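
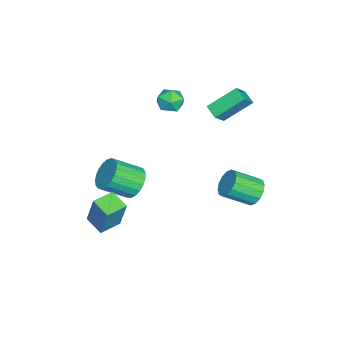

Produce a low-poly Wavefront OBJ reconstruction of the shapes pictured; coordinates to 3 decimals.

v -1.895 0.687 2.648
v -2.594 2.222 3.916
v -2.682 1.058 1.765
v -3.381 2.593 3.033
v -1.239 1.267 2.307
v -1.938 2.802 3.575
v -2.026 1.638 1.424
v -2.725 3.173 2.692
v 2.806 -4.067 -3.211
v 3.227 -3.57 -1.172
v 3.562 -3.123 -3.597
v 3.983 -2.626 -1.558
v 3.857 -4.914 -3.222
v 4.278 -4.417 -1.183
v 4.613 -3.97 -3.608
v 5.034 -3.473 -1.569
v 0.416 -2.966 -2.773
v 1.095 -2.317 -2.239
v 1.682 -3.826 -1.153
v 1.004 -4.474 -1.687
v 0.721 -2.285 -1.993
v 1.309 -3.793 -0.906
v 0.295 -2.37 -1.881
v 0.882 -3.879 -0.794
v -0.111 -2.559 -1.923
v 0.477 -4.067 -0.836
v -0.425 -2.817 -2.112
v 0.163 -4.326 -1.026
v -0.594 -3.102 -2.416
v -0.006 -4.611 -1.33
v -0.588 -3.363 -2.782
v -0 -4.872 -1.695
v -0.409 -3.555 -3.146
v 0.179 -5.064 -2.059
v -0.087 -3.645 -3.445
v 0.501 -5.154 -2.359
v 0.322 -3.618 -3.629
v 0.91 -5.127 -2.542
v 0.748 -3.478 -3.664
v 1.335 -4.987 -2.578
v 1.115 -3.249 -3.546
v 1.703 -4.758 -2.459
v 1.362 -2.972 -3.294
v 1.95 -4.48 -2.207
v 1.446 -2.693 -2.952
v 2.034 -4.202 -1.865
v 1.351 -2.461 -2.579
v 1.939 -3.97 -1.492
v -1.35 -0.498 3.513
v -0.898 -0.797 2.789
v -2.042 -1.783 3.611
v -1.59 -2.082 2.887
v -1.153 -1.94 3.665
v -0.725 -1.146 3.605
v -2.215 -1.434 2.795
v -1.787 -0.64 2.735
v -1.433 -1.375 2.345
v -0.777 -1.688 2.883
v -2.163 -0.892 3.517
v -1.507 -1.205 4.055
v -1.72 3.565 -4.418
v -1.199 4.111 -3.841
v -0.699 2.561 -2.825
v -1.22 2.015 -3.402
v -1.647 4.101 -3.636
v -1.146 2.55 -2.621
v -2.114 3.947 -3.642
v -1.613 2.396 -2.626
v -2.475 3.69 -3.855
v -1.975 2.14 -2.839
v -2.634 3.401 -4.219
v -2.134 1.85 -3.203
v -2.549 3.155 -4.636
v -2.048 1.604 -3.621
v -2.241 3.019 -4.995
v -1.741 1.469 -3.979
v -1.794 3.03 -5.199
v -1.293 1.479 -4.184
v -1.327 3.184 -5.194
v -0.826 1.633 -4.178
v -0.965 3.44 -4.981
v -0.465 1.89 -3.965
v -0.806 3.73 -4.617
v -0.306 2.179 -3.601
v -0.892 3.976 -4.199
v -0.391 2.425 -3.184
f 2 4 1
f 5 2 1
f 1 4 3
f 3 5 1
f 2 8 4
f 6 2 5
f 6 8 2
f 4 8 3
f 7 5 3
f 3 8 7
f 7 6 5
f 8 6 7
f 10 12 9
f 13 10 9
f 9 12 11
f 11 13 9
f 10 16 12
f 14 10 13
f 14 16 10
f 12 16 11
f 15 13 11
f 11 16 15
f 15 14 13
f 16 14 15
f 18 17 21
f 18 21 19
f 19 21 22
f 19 22 20
f 21 17 23
f 21 23 22
f 22 23 24
f 22 24 20
f 23 17 25
f 23 25 24
f 24 25 26
f 24 26 20
f 25 17 27
f 25 27 26
f 26 27 28
f 26 28 20
f 27 17 29
f 27 29 28
f 28 29 30
f 28 30 20
f 29 17 31
f 29 31 30
f 30 31 32
f 30 32 20
f 31 17 33
f 31 33 32
f 32 33 34
f 32 34 20
f 33 17 35
f 33 35 34
f 34 35 36
f 34 36 20
f 35 17 37
f 35 37 36
f 36 37 38
f 36 38 20
f 37 17 39
f 37 39 38
f 38 39 40
f 38 40 20
f 39 17 41
f 39 41 40
f 40 41 42
f 40 42 20
f 41 17 43
f 41 43 42
f 42 43 44
f 42 44 20
f 43 17 45
f 43 45 44
f 44 45 46
f 44 46 20
f 45 17 47
f 45 47 46
f 46 47 48
f 46 48 20
f 47 17 18
f 47 18 48
f 48 18 19
f 48 19 20
f 49 60 54
f 49 54 50
f 49 50 56
f 49 56 59
f 49 59 60
f 50 54 58
f 54 60 53
f 60 59 51
f 59 56 55
f 56 50 57
f 52 58 53
f 52 53 51
f 52 51 55
f 52 55 57
f 52 57 58
f 53 58 54
f 51 53 60
f 55 51 59
f 57 55 56
f 58 57 50
f 62 61 65
f 62 65 63
f 63 65 66
f 63 66 64
f 65 61 67
f 65 67 66
f 66 67 68
f 66 68 64
f 67 61 69
f 67 69 68
f 68 69 70
f 68 70 64
f 69 61 71
f 69 71 70
f 70 71 72
f 70 72 64
f 71 61 73
f 71 73 72
f 72 73 74
f 72 74 64
f 73 61 75
f 73 75 74
f 74 75 76
f 74 76 64
f 75 61 77
f 75 77 76
f 76 77 78
f 76 78 64
f 77 61 79
f 77 79 78
f 78 79 80
f 78 80 64
f 79 61 81
f 79 81 80
f 80 81 82
f 80 82 64
f 81 61 83
f 81 83 82
f 82 83 84
f 82 84 64
f 83 61 85
f 83 85 84
f 84 85 86
f 84 86 64
f 85 61 62
f 85 62 86
f 86 62 63
f 86 63 64



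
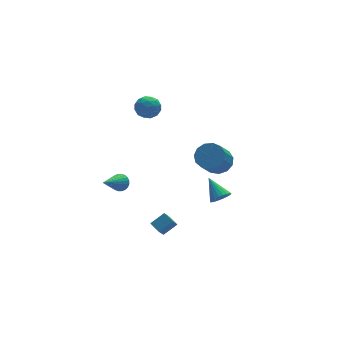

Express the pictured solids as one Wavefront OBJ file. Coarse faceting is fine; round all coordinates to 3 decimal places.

v 1.329 -3.312 2.227
v 2.036 -3.214 2.775
v 1.179 -4.011 4.022
v 0.471 -4.108 3.473
v 1.747 -2.802 2.839
v 0.89 -3.599 4.086
v 1.325 -2.552 2.709
v 0.468 -3.349 3.956
v 0.905 -2.543 2.426
v 0.048 -3.34 3.673
v 0.619 -2.778 2.08
v -0.238 -3.575 3.326
v 0.558 -3.183 1.78
v -0.299 -3.979 3.026
v 0.742 -3.628 1.621
v -0.115 -4.425 2.868
v 1.112 -3.973 1.655
v 0.255 -4.77 2.902
v 1.551 -4.108 1.871
v 0.694 -4.905 3.118
v 1.919 -3.99 2.199
v 1.062 -4.787 3.446
v 2.1 -3.657 2.536
v 1.243 -4.454 3.783
v -0.733 2.917 4.127
v -0.044 2.756 3.671
v -1.456 2.084 3.329
v -0.767 1.923 2.873
v -0.824 1.64 3.663
v -0.377 2.155 4.156
v -1.123 2.685 2.844
v -0.676 3.2 3.337
v -0.286 2.613 2.878
v -0.101 1.967 3.384
v -1.399 2.873 3.616
v -1.214 2.227 4.122
v -0.325 2.91 3.969
v -1.175 1.93 3.031
v -1.208 1.764 3.495
v -0.803 1.67 3.227
v -0.521 2.556 4.254
v -0.116 2.462 3.986
v -0.574 1.806 3.982
v -1.384 2.378 3.014
v -0.979 2.284 2.746
v -0.697 3.17 3.773
v -0.292 3.076 3.505
v -0.926 3.034 3.018
v -0.062 2.731 3.235
v -0.487 2.242 2.766
v -0.696 2.689 2.749
v -0.434 2.992 3.038
v 0.046 2.352 3.532
v -0.378 1.862 3.063
v -0.412 1.696 3.528
v -0.149 1.998 3.818
v -0.095 2.267 3.066
v -1.122 2.978 3.937
v -1.546 2.488 3.468
v -1.351 2.842 3.182
v -1.088 3.144 3.472
v -1.013 2.598 4.234
v -1.438 2.109 3.765
v -1.066 1.848 3.962
v -0.804 2.151 4.251
v -1.405 2.573 3.934
v 2.769 -0.328 -3.624
v 3.187 0.059 -4.031
v 2.511 0.948 -2.676
v 2.927 0.099 -4.156
v 2.64 0.066 -4.188
v 2.375 -0.036 -4.124
v 2.179 -0.188 -3.973
v 2.084 -0.365 -3.761
v 2.108 -0.535 -3.526
v 2.246 -0.669 -3.308
v 2.475 -0.744 -3.144
v 2.754 -0.747 -3.064
v 3.037 -0.678 -3.08
v 3.273 -0.548 -3.19
v 3.422 -0.38 -3.376
v 3.458 -0.203 -3.604
v 3.375 -0.048 -3.836
v -1.202 -2.82 -2.716
v -1.456 -2.112 -2.443
v -2.085 -2.912 -3.296
v -2.338 -2.204 -3.023
v -0.762 -2.376 -3.457
v -1.015 -1.668 -3.184
v -1.644 -2.468 -4.037
v -1.898 -1.76 -3.764
v -1.912 4.248 -4.274
v -1.697 4.536 -3.744
v -3.348 3.212 -3.126
v -1.873 4.697 -3.819
v -2.054 4.789 -3.964
v -2.214 4.799 -4.155
v -2.328 4.725 -4.365
v -2.379 4.578 -4.56
v -2.358 4.381 -4.712
v -2.27 4.164 -4.798
v -2.126 3.959 -4.803
v -1.951 3.799 -4.728
v -1.769 3.706 -4.584
v -1.609 3.696 -4.392
v -1.495 3.771 -4.183
v -1.445 3.917 -3.987
v -1.465 4.114 -3.835
v -1.554 4.332 -3.75
f 2 1 5
f 2 5 3
f 3 5 6
f 3 6 4
f 5 1 7
f 5 7 6
f 6 7 8
f 6 8 4
f 7 1 9
f 7 9 8
f 8 9 10
f 8 10 4
f 9 1 11
f 9 11 10
f 10 11 12
f 10 12 4
f 11 1 13
f 11 13 12
f 12 13 14
f 12 14 4
f 13 1 15
f 13 15 14
f 14 15 16
f 14 16 4
f 15 1 17
f 15 17 16
f 16 17 18
f 16 18 4
f 17 1 19
f 17 19 18
f 18 19 20
f 18 20 4
f 19 1 21
f 19 21 20
f 20 21 22
f 20 22 4
f 21 1 23
f 21 23 22
f 22 23 24
f 22 24 4
f 23 1 2
f 23 2 24
f 24 2 3
f 24 3 4
f 25 62 41
f 62 36 65
f 41 65 30
f 62 65 41
f 25 41 37
f 41 30 42
f 37 42 26
f 41 42 37
f 25 37 46
f 37 26 47
f 46 47 32
f 37 47 46
f 25 46 58
f 46 32 61
f 58 61 35
f 46 61 58
f 25 58 62
f 58 35 66
f 62 66 36
f 58 66 62
f 26 42 53
f 42 30 56
f 53 56 34
f 42 56 53
f 30 65 43
f 65 36 64
f 43 64 29
f 65 64 43
f 36 66 63
f 66 35 59
f 63 59 27
f 66 59 63
f 35 61 60
f 61 32 48
f 60 48 31
f 61 48 60
f 32 47 52
f 47 26 49
f 52 49 33
f 47 49 52
f 28 54 40
f 54 34 55
f 40 55 29
f 54 55 40
f 28 40 38
f 40 29 39
f 38 39 27
f 40 39 38
f 28 38 45
f 38 27 44
f 45 44 31
f 38 44 45
f 28 45 50
f 45 31 51
f 50 51 33
f 45 51 50
f 28 50 54
f 50 33 57
f 54 57 34
f 50 57 54
f 29 55 43
f 55 34 56
f 43 56 30
f 55 56 43
f 27 39 63
f 39 29 64
f 63 64 36
f 39 64 63
f 31 44 60
f 44 27 59
f 60 59 35
f 44 59 60
f 33 51 52
f 51 31 48
f 52 48 32
f 51 48 52
f 34 57 53
f 57 33 49
f 53 49 26
f 57 49 53
f 68 67 70
f 68 70 69
f 70 67 71
f 70 71 69
f 71 67 72
f 71 72 69
f 72 67 73
f 72 73 69
f 73 67 74
f 73 74 69
f 74 67 75
f 74 75 69
f 75 67 76
f 75 76 69
f 76 67 77
f 76 77 69
f 77 67 78
f 77 78 69
f 78 67 79
f 78 79 69
f 79 67 80
f 79 80 69
f 80 67 81
f 80 81 69
f 81 67 82
f 81 82 69
f 82 67 83
f 82 83 69
f 83 67 68
f 83 68 69
f 85 87 84
f 88 85 84
f 84 87 86
f 86 88 84
f 85 91 87
f 89 85 88
f 89 91 85
f 87 91 86
f 90 88 86
f 86 91 90
f 90 89 88
f 91 89 90
f 93 92 95
f 93 95 94
f 95 92 96
f 95 96 94
f 96 92 97
f 96 97 94
f 97 92 98
f 97 98 94
f 98 92 99
f 98 99 94
f 99 92 100
f 99 100 94
f 100 92 101
f 100 101 94
f 101 92 102
f 101 102 94
f 102 92 103
f 102 103 94
f 103 92 104
f 103 104 94
f 104 92 105
f 104 105 94
f 105 92 106
f 105 106 94
f 106 92 107
f 106 107 94
f 107 92 108
f 107 108 94
f 108 92 109
f 108 109 94
f 109 92 93
f 109 93 94



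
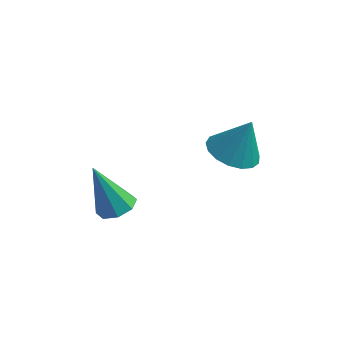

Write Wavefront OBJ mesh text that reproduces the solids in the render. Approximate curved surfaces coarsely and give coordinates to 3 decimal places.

v -2.303 1.006 -4.07
v -1.705 0.804 -3.818
v -3.037 0.974 -2.35
v -1.752 1.323 -3.829
v -2.123 1.655 -3.981
v -2.599 1.607 -4.185
v -2.902 1.207 -4.322
v -2.855 0.688 -4.311
v -2.484 0.356 -4.159
v -2.008 0.404 -3.955
v 1.171 1.695 -0.81
v 1.915 1.284 -0.996
v 1.649 1.965 0.51
v 1.99 1.68 -1.104
v 1.877 2.078 -1.144
v 1.602 2.389 -1.108
v 1.229 2.541 -1.004
v 0.842 2.499 -0.855
v 0.531 2.273 -0.696
v 0.366 1.914 -0.563
v 0.386 1.505 -0.487
v 0.585 1.14 -0.485
v 0.919 0.902 -0.557
v 1.311 0.845 -0.687
v 1.67 0.983 -0.845
f 2 1 4
f 2 4 3
f 4 1 5
f 4 5 3
f 5 1 6
f 5 6 3
f 6 1 7
f 6 7 3
f 7 1 8
f 7 8 3
f 8 1 9
f 8 9 3
f 9 1 10
f 9 10 3
f 10 1 2
f 10 2 3
f 12 11 14
f 12 14 13
f 14 11 15
f 14 15 13
f 15 11 16
f 15 16 13
f 16 11 17
f 16 17 13
f 17 11 18
f 17 18 13
f 18 11 19
f 18 19 13
f 19 11 20
f 19 20 13
f 20 11 21
f 20 21 13
f 21 11 22
f 21 22 13
f 22 11 23
f 22 23 13
f 23 11 24
f 23 24 13
f 24 11 25
f 24 25 13
f 25 11 12
f 25 12 13



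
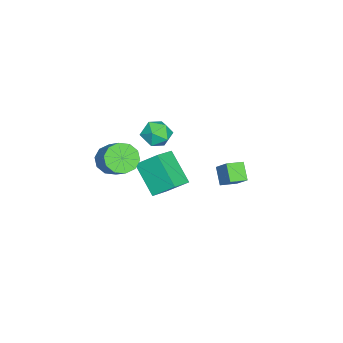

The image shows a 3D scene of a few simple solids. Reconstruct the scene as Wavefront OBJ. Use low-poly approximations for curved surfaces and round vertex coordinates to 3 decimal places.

v 0.392 -1.716 -0.295
v 0.918 -1.469 -0.988
v -0.018 -2.911 -1.032
v 0.508 -2.664 -1.725
v 0.882 -2.931 -0.946
v 1.135 -2.193 -0.491
v -0.235 -2.187 -1.529
v 0.018 -1.449 -1.074
v 0.53 -1.76 -1.751
v 1.221 -2.22 -1.39
v -0.321 -2.16 -0.63
v 0.37 -2.62 -0.269
v 2.107 -3.958 -2.151
v 2.582 -3.629 -2.867
v 3.667 -2.753 -1.745
v 3.193 -3.082 -1.029
v 2.164 -3.262 -2.75
v 3.249 -2.386 -1.628
v 1.725 -3.16 -2.404
v 2.81 -2.284 -1.282
v 1.431 -3.364 -1.961
v 2.516 -2.488 -0.839
v 1.396 -3.794 -1.591
v 2.481 -2.918 -0.469
v 1.633 -4.287 -1.435
v 2.718 -3.411 -0.313
v 2.051 -4.654 -1.552
v 3.136 -3.778 -0.43
v 2.49 -4.756 -1.898
v 3.575 -3.88 -0.776
v 2.784 -4.552 -2.341
v 3.869 -3.676 -1.219
v 2.819 -4.122 -2.711
v 3.904 -3.246 -1.589
v 4.107 2.124 -1.127
v 3.442 1.737 -0.384
v 3.53 2.809 -1.286
v 2.865 2.422 -0.543
v 4.655 2.778 -0.297
v 3.99 2.391 0.446
v 4.078 3.463 -0.456
v 3.413 3.076 0.287
v 1.729 -1.26 -4.264
v 0.787 -2.458 -2.848
v 1.69 -0.118 -3.324
v 0.748 -1.316 -1.908
v 2.932 -1.624 -3.772
v 1.99 -2.822 -2.356
v 2.893 -0.482 -2.832
v 1.951 -1.68 -1.416
f 1 12 6
f 1 6 2
f 1 2 8
f 1 8 11
f 1 11 12
f 2 6 10
f 6 12 5
f 12 11 3
f 11 8 7
f 8 2 9
f 4 10 5
f 4 5 3
f 4 3 7
f 4 7 9
f 4 9 10
f 5 10 6
f 3 5 12
f 7 3 11
f 9 7 8
f 10 9 2
f 14 13 17
f 14 17 15
f 15 17 18
f 15 18 16
f 17 13 19
f 17 19 18
f 18 19 20
f 18 20 16
f 19 13 21
f 19 21 20
f 20 21 22
f 20 22 16
f 21 13 23
f 21 23 22
f 22 23 24
f 22 24 16
f 23 13 25
f 23 25 24
f 24 25 26
f 24 26 16
f 25 13 27
f 25 27 26
f 26 27 28
f 26 28 16
f 27 13 29
f 27 29 28
f 28 29 30
f 28 30 16
f 29 13 31
f 29 31 30
f 30 31 32
f 30 32 16
f 31 13 33
f 31 33 32
f 32 33 34
f 32 34 16
f 33 13 14
f 33 14 34
f 34 14 15
f 34 15 16
f 36 38 35
f 39 36 35
f 35 38 37
f 37 39 35
f 36 42 38
f 40 36 39
f 40 42 36
f 38 42 37
f 41 39 37
f 37 42 41
f 41 40 39
f 42 40 41
f 44 46 43
f 47 44 43
f 43 46 45
f 45 47 43
f 44 50 46
f 48 44 47
f 48 50 44
f 46 50 45
f 49 47 45
f 45 50 49
f 49 48 47
f 50 48 49



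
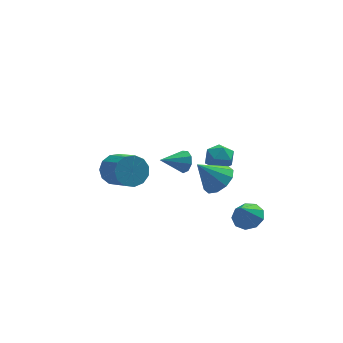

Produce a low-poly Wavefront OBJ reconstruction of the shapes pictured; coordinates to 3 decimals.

v 1.068 1.545 -0.76
v 1.403 1.29 -0.165
v -0.308 1.235 -0.12
v 1.316 1.779 -0.115
v 1.113 2.159 -0.367
v 0.889 2.252 -0.803
v 0.749 2.014 -1.22
v 0.758 1.557 -1.421
v 0.913 1.095 -1.313
v 1.14 0.843 -0.947
v 1.334 0.92 -0.493
v -3.091 -1.459 1.887
v -2.261 -1.496 1.428
v -1.738 -3.017 2.493
v -2.569 -2.981 2.953
v -2.186 -1.175 1.849
v -1.663 -2.696 2.915
v -2.398 -0.944 2.283
v -1.876 -2.466 3.349
v -2.831 -0.877 2.591
v -2.308 -2.398 3.657
v -3.346 -0.994 2.676
v -2.823 -2.516 3.741
v -3.781 -1.26 2.51
v -3.258 -2.782 3.576
v -3.996 -1.588 2.146
v -3.473 -3.11 3.212
v -3.924 -1.876 1.701
v -3.402 -3.398 2.766
v -3.588 -2.031 1.314
v -3.066 -3.553 2.38
v -3.094 -2.005 1.109
v -2.572 -3.527 2.175
v -2.599 -1.805 1.152
v -2.077 -3.327 2.217
v 3.043 4.441 -2.893
v 3.673 4.484 -2.203
v 3.367 2.976 -3.097
v 3.997 3.019 -2.407
v 3.085 3.089 -2.212
v 2.884 3.994 -2.086
v 4.156 3.466 -3.214
v 3.955 4.371 -3.088
v 4.361 3.882 -2.401
v 3.699 3.649 -1.782
v 3.341 3.811 -3.518
v 2.679 3.578 -2.899
v 2.544 -0.171 -1.091
v 3.215 0.437 -0.601
v 1.416 -0.009 0.251
v 2.841 0.806 -0.96
v 2.353 0.802 -1.369
v 1.938 0.426 -1.672
v 1.755 -0.178 -1.753
v 1.872 -0.78 -1.581
v 2.246 -1.149 -1.222
v 2.734 -1.145 -0.813
v 3.149 -0.769 -0.51
v 3.333 -0.165 -0.429
v 3.953 -1.073 -3.647
v 4.79 -1.083 -3.29
v 3.447 -1.507 -2.473
v 4.526 -0.526 -3.199
v 3.993 -0.226 -3.317
v 3.442 -0.322 -3.59
v 3.13 -0.77 -3.89
v 3.203 -1.36 -4.076
v 3.626 -1.815 -4.061
v 4.203 -1.924 -3.853
v 4.662 -1.634 -3.549
f 2 1 4
f 2 4 3
f 4 1 5
f 4 5 3
f 5 1 6
f 5 6 3
f 6 1 7
f 6 7 3
f 7 1 8
f 7 8 3
f 8 1 9
f 8 9 3
f 9 1 10
f 9 10 3
f 10 1 11
f 10 11 3
f 11 1 2
f 11 2 3
f 13 12 16
f 13 16 14
f 14 16 17
f 14 17 15
f 16 12 18
f 16 18 17
f 17 18 19
f 17 19 15
f 18 12 20
f 18 20 19
f 19 20 21
f 19 21 15
f 20 12 22
f 20 22 21
f 21 22 23
f 21 23 15
f 22 12 24
f 22 24 23
f 23 24 25
f 23 25 15
f 24 12 26
f 24 26 25
f 25 26 27
f 25 27 15
f 26 12 28
f 26 28 27
f 27 28 29
f 27 29 15
f 28 12 30
f 28 30 29
f 29 30 31
f 29 31 15
f 30 12 32
f 30 32 31
f 31 32 33
f 31 33 15
f 32 12 34
f 32 34 33
f 33 34 35
f 33 35 15
f 34 12 13
f 34 13 35
f 35 13 14
f 35 14 15
f 36 47 41
f 36 41 37
f 36 37 43
f 36 43 46
f 36 46 47
f 37 41 45
f 41 47 40
f 47 46 38
f 46 43 42
f 43 37 44
f 39 45 40
f 39 40 38
f 39 38 42
f 39 42 44
f 39 44 45
f 40 45 41
f 38 40 47
f 42 38 46
f 44 42 43
f 45 44 37
f 49 48 51
f 49 51 50
f 51 48 52
f 51 52 50
f 52 48 53
f 52 53 50
f 53 48 54
f 53 54 50
f 54 48 55
f 54 55 50
f 55 48 56
f 55 56 50
f 56 48 57
f 56 57 50
f 57 48 58
f 57 58 50
f 58 48 59
f 58 59 50
f 59 48 49
f 59 49 50
f 61 60 63
f 61 63 62
f 63 60 64
f 63 64 62
f 64 60 65
f 64 65 62
f 65 60 66
f 65 66 62
f 66 60 67
f 66 67 62
f 67 60 68
f 67 68 62
f 68 60 69
f 68 69 62
f 69 60 70
f 69 70 62
f 70 60 61
f 70 61 62



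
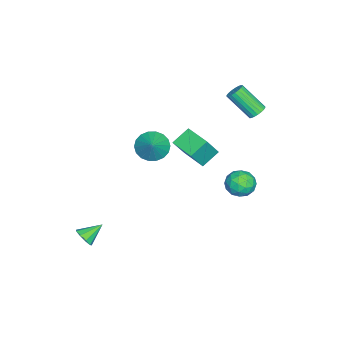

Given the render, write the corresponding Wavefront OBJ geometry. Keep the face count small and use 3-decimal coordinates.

v 3.971 -3.257 -3.182
v 4.367 -2.783 -3.304
v 3.249 -2.483 -2.518
v 4.064 -2.804 -3.61
v 3.717 -3.037 -3.715
v 3.489 -3.373 -3.571
v 3.486 -3.655 -3.245
v 3.71 -3.751 -2.89
v 4.056 -3.616 -2.671
v 4.362 -3.313 -2.692
v 4.485 -2.985 -2.942
v -3.439 3.828 2.785
v -3.107 4.119 3.113
v -3.269 2.823 4.424
v -3.601 2.532 4.095
v -3.314 4.201 3.169
v -3.475 2.905 4.48
v -3.541 4.218 3.158
v -3.703 2.923 4.469
v -3.751 4.168 3.083
v -3.913 2.873 4.394
v -3.908 4.06 2.956
v -4.069 2.764 4.267
v -3.983 3.911 2.8
v -4.144 2.615 4.11
v -3.964 3.747 2.641
v -4.126 2.452 3.951
v -3.854 3.598 2.506
v -4.016 2.303 3.817
v -3.673 3.488 2.42
v -3.835 2.193 3.731
v -3.451 3.437 2.397
v -3.613 2.142 3.708
v -3.227 3.454 2.441
v -3.389 2.158 3.752
v -3.04 3.535 2.545
v -3.202 2.24 3.855
v -2.922 3.667 2.689
v -3.084 2.371 4
v -2.893 3.826 2.851
v -3.055 2.531 4.161
v -2.959 3.986 3.001
v -3.12 2.691 4.311
v -0.282 4.308 -0.653
v 0.582 4.432 -0.638
v -0.182 3.468 0.478
v 0.682 3.592 0.493
v 0.143 4.249 0.692
v 0.081 4.768 -0.007
v 0.319 3.132 -0.153
v 0.257 3.651 -0.852
v 0.953 3.705 -0.328
v 0.844 4.396 0.194
v -0.444 3.504 -0.354
v -0.553 4.195 0.168
v 0.141 4.444 -0.745
v 0.259 3.456 0.585
v -0.058 3.843 0.702
v 0.45 3.916 0.711
v -0.153 4.641 -0.374
v 0.354 4.714 -0.365
v 0.096 4.607 0.417
v 0.046 3.186 0.205
v 0.553 3.259 0.214
v -0.05 3.984 -0.871
v 0.458 4.057 -0.862
v 0.304 3.293 -0.577
v 0.867 4.089 -0.554
v 0.926 3.596 0.111
v 0.713 3.325 -0.269
v 0.676 3.63 -0.68
v 0.803 4.495 -0.247
v 0.862 4.002 0.418
v 0.545 4.388 0.535
v 0.509 4.693 0.124
v 1.021 4.068 -0.065
v -0.462 3.898 -0.578
v -0.403 3.405 0.087
v -0.109 3.207 -0.284
v -0.145 3.512 -0.695
v -0.526 4.304 -0.271
v -0.467 3.811 0.394
v -0.276 4.27 0.52
v -0.313 4.575 0.109
v -0.621 3.832 -0.095
v -1.48 -1.303 0.337
v -0.964 -0.906 -0.355
v -0.5 -0.997 1.243
v -1.196 -0.583 -0.214
v -1.484 -0.401 0.037
v -1.772 -0.399 0.347
v -2.001 -0.575 0.655
v -2.128 -0.896 0.9
v -2.126 -1.297 1.033
v -1.996 -1.699 1.029
v -1.764 -2.023 0.887
v -1.476 -2.204 0.636
v -1.189 -2.207 0.326
v -0.959 -2.031 0.018
v -0.833 -1.71 -0.227
v -0.834 -1.309 -0.36
v -2.381 -0.47 0.128
v -3.211 0.157 0.804
v -3.157 -0.047 -1.217
v -3.987 0.58 -0.542
v -1.493 0.82 0.022
v -2.323 1.447 0.697
v -2.269 1.243 -1.324
v -3.099 1.87 -0.648
f 2 1 4
f 2 4 3
f 4 1 5
f 4 5 3
f 5 1 6
f 5 6 3
f 6 1 7
f 6 7 3
f 7 1 8
f 7 8 3
f 8 1 9
f 8 9 3
f 9 1 10
f 9 10 3
f 10 1 11
f 10 11 3
f 11 1 2
f 11 2 3
f 13 12 16
f 13 16 14
f 14 16 17
f 14 17 15
f 16 12 18
f 16 18 17
f 17 18 19
f 17 19 15
f 18 12 20
f 18 20 19
f 19 20 21
f 19 21 15
f 20 12 22
f 20 22 21
f 21 22 23
f 21 23 15
f 22 12 24
f 22 24 23
f 23 24 25
f 23 25 15
f 24 12 26
f 24 26 25
f 25 26 27
f 25 27 15
f 26 12 28
f 26 28 27
f 27 28 29
f 27 29 15
f 28 12 30
f 28 30 29
f 29 30 31
f 29 31 15
f 30 12 32
f 30 32 31
f 31 32 33
f 31 33 15
f 32 12 34
f 32 34 33
f 33 34 35
f 33 35 15
f 34 12 36
f 34 36 35
f 35 36 37
f 35 37 15
f 36 12 38
f 36 38 37
f 37 38 39
f 37 39 15
f 38 12 40
f 38 40 39
f 39 40 41
f 39 41 15
f 40 12 42
f 40 42 41
f 41 42 43
f 41 43 15
f 42 12 13
f 42 13 43
f 43 13 14
f 43 14 15
f 44 81 60
f 81 55 84
f 60 84 49
f 81 84 60
f 44 60 56
f 60 49 61
f 56 61 45
f 60 61 56
f 44 56 65
f 56 45 66
f 65 66 51
f 56 66 65
f 44 65 77
f 65 51 80
f 77 80 54
f 65 80 77
f 44 77 81
f 77 54 85
f 81 85 55
f 77 85 81
f 45 61 72
f 61 49 75
f 72 75 53
f 61 75 72
f 49 84 62
f 84 55 83
f 62 83 48
f 84 83 62
f 55 85 82
f 85 54 78
f 82 78 46
f 85 78 82
f 54 80 79
f 80 51 67
f 79 67 50
f 80 67 79
f 51 66 71
f 66 45 68
f 71 68 52
f 66 68 71
f 47 73 59
f 73 53 74
f 59 74 48
f 73 74 59
f 47 59 57
f 59 48 58
f 57 58 46
f 59 58 57
f 47 57 64
f 57 46 63
f 64 63 50
f 57 63 64
f 47 64 69
f 64 50 70
f 69 70 52
f 64 70 69
f 47 69 73
f 69 52 76
f 73 76 53
f 69 76 73
f 48 74 62
f 74 53 75
f 62 75 49
f 74 75 62
f 46 58 82
f 58 48 83
f 82 83 55
f 58 83 82
f 50 63 79
f 63 46 78
f 79 78 54
f 63 78 79
f 52 70 71
f 70 50 67
f 71 67 51
f 70 67 71
f 53 76 72
f 76 52 68
f 72 68 45
f 76 68 72
f 87 86 89
f 87 89 88
f 89 86 90
f 89 90 88
f 90 86 91
f 90 91 88
f 91 86 92
f 91 92 88
f 92 86 93
f 92 93 88
f 93 86 94
f 93 94 88
f 94 86 95
f 94 95 88
f 95 86 96
f 95 96 88
f 96 86 97
f 96 97 88
f 97 86 98
f 97 98 88
f 98 86 99
f 98 99 88
f 99 86 100
f 99 100 88
f 100 86 101
f 100 101 88
f 101 86 87
f 101 87 88
f 103 105 102
f 106 103 102
f 102 105 104
f 104 106 102
f 103 109 105
f 107 103 106
f 107 109 103
f 105 109 104
f 108 106 104
f 104 109 108
f 108 107 106
f 109 107 108



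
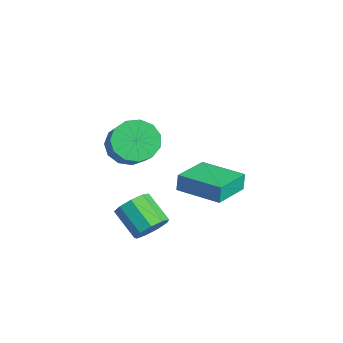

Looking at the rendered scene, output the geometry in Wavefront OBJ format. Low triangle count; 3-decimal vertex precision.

v 1.345 1.251 -2.008
v 1.221 1.371 -1.165
v 3.092 2.483 -1.926
v 2.968 2.604 -1.084
v 2.452 -0.344 -1.616
v 2.328 -0.223 -0.774
v 4.199 0.889 -1.535
v 4.075 1.009 -0.692
v 3.757 -1.983 -2.717
v 4.191 -2.672 -2.41
v 2.916 -3.086 -1.537
v 2.483 -2.397 -1.843
v 4.281 -2.202 -2.057
v 3.006 -2.616 -1.183
v 4.125 -1.629 -2.012
v 2.85 -2.043 -1.139
v 3.798 -1.222 -2.297
v 2.523 -1.636 -1.424
v 3.451 -1.171 -2.779
v 2.176 -1.585 -1.905
v 3.248 -1.5 -3.231
v 1.973 -1.914 -2.357
v 3.284 -2.055 -3.443
v 2.009 -2.469 -2.569
v 3.54 -2.576 -3.315
v 2.265 -2.99 -2.441
v 3.899 -2.82 -2.907
v 2.624 -3.234 -2.034
v 1.801 -2.2 1.401
v 2.49 -2.333 0.607
v 4.088 -2.633 2.044
v 3.399 -2.5 2.839
v 2.488 -1.749 0.732
v 4.086 -2.049 2.169
v 2.267 -1.308 1.069
v 3.866 -1.608 2.506
v 1.899 -1.15 1.512
v 3.497 -1.45 2.949
v 1.499 -1.326 1.919
v 3.097 -1.626 3.357
v 1.196 -1.779 2.163
v 2.794 -2.079 3.6
v 1.084 -2.365 2.164
v 2.682 -2.666 3.601
v 1.2 -2.9 1.924
v 2.798 -3.2 3.361
v 1.507 -3.212 1.517
v 3.105 -3.512 2.954
v 1.907 -3.202 1.074
v 3.505 -3.503 2.511
v 2.274 -2.875 0.735
v 3.872 -3.175 2.172
f 2 4 1
f 5 2 1
f 1 4 3
f 3 5 1
f 2 8 4
f 6 2 5
f 6 8 2
f 4 8 3
f 7 5 3
f 3 8 7
f 7 6 5
f 8 6 7
f 10 9 13
f 10 13 11
f 11 13 14
f 11 14 12
f 13 9 15
f 13 15 14
f 14 15 16
f 14 16 12
f 15 9 17
f 15 17 16
f 16 17 18
f 16 18 12
f 17 9 19
f 17 19 18
f 18 19 20
f 18 20 12
f 19 9 21
f 19 21 20
f 20 21 22
f 20 22 12
f 21 9 23
f 21 23 22
f 22 23 24
f 22 24 12
f 23 9 25
f 23 25 24
f 24 25 26
f 24 26 12
f 25 9 27
f 25 27 26
f 26 27 28
f 26 28 12
f 27 9 10
f 27 10 28
f 28 10 11
f 28 11 12
f 30 29 33
f 30 33 31
f 31 33 34
f 31 34 32
f 33 29 35
f 33 35 34
f 34 35 36
f 34 36 32
f 35 29 37
f 35 37 36
f 36 37 38
f 36 38 32
f 37 29 39
f 37 39 38
f 38 39 40
f 38 40 32
f 39 29 41
f 39 41 40
f 40 41 42
f 40 42 32
f 41 29 43
f 41 43 42
f 42 43 44
f 42 44 32
f 43 29 45
f 43 45 44
f 44 45 46
f 44 46 32
f 45 29 47
f 45 47 46
f 46 47 48
f 46 48 32
f 47 29 49
f 47 49 48
f 48 49 50
f 48 50 32
f 49 29 51
f 49 51 50
f 50 51 52
f 50 52 32
f 51 29 30
f 51 30 52
f 52 30 31
f 52 31 32



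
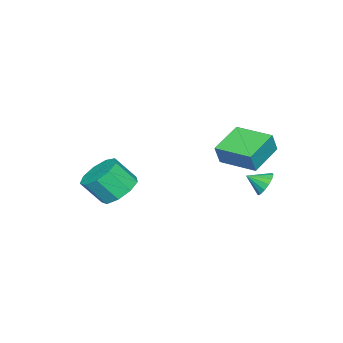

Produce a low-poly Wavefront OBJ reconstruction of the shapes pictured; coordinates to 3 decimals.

v 0.303 -1.819 0.956
v 1.282 -1.892 0.556
v 1.696 -2.753 1.724
v 0.717 -2.681 2.124
v 1.236 -1.317 0.995
v 1.65 -2.179 2.164
v 0.753 -0.978 1.417
v 1.167 -1.839 2.586
v 0.06 -1.032 1.622
v 0.474 -1.893 2.791
v -0.519 -1.454 1.516
v -0.106 -2.316 2.685
v -0.714 -2.048 1.147
v -0.3 -2.909 2.316
v -0.433 -2.534 0.689
v -0.019 -3.396 1.858
v 0.193 -2.686 0.356
v 0.607 -3.548 1.524
v 0.87 -2.432 0.303
v 1.284 -3.294 1.472
v -3.516 3.497 0.982
v -3.051 3.914 1.318
v -3.164 2.703 1.478
v -3.35 3.914 1.531
v -3.694 3.803 1.597
v -3.99 3.609 1.498
v -4.16 3.385 1.261
v -4.157 3.191 0.949
v -3.982 3.079 0.646
v -3.683 3.079 0.432
v -3.339 3.19 0.366
v -3.043 3.384 0.465
v -2.873 3.608 0.702
v -2.876 3.802 1.014
v -3.996 2.009 3.18
v -3.641 1.929 4.197
v -3.775 3.925 3.255
v -3.42 3.845 4.272
v -2.28 1.835 2.568
v -1.925 1.755 3.585
v -2.059 3.751 2.643
v -1.704 3.671 3.66
f 2 1 5
f 2 5 3
f 3 5 6
f 3 6 4
f 5 1 7
f 5 7 6
f 6 7 8
f 6 8 4
f 7 1 9
f 7 9 8
f 8 9 10
f 8 10 4
f 9 1 11
f 9 11 10
f 10 11 12
f 10 12 4
f 11 1 13
f 11 13 12
f 12 13 14
f 12 14 4
f 13 1 15
f 13 15 14
f 14 15 16
f 14 16 4
f 15 1 17
f 15 17 16
f 16 17 18
f 16 18 4
f 17 1 19
f 17 19 18
f 18 19 20
f 18 20 4
f 19 1 2
f 19 2 20
f 20 2 3
f 20 3 4
f 22 21 24
f 22 24 23
f 24 21 25
f 24 25 23
f 25 21 26
f 25 26 23
f 26 21 27
f 26 27 23
f 27 21 28
f 27 28 23
f 28 21 29
f 28 29 23
f 29 21 30
f 29 30 23
f 30 21 31
f 30 31 23
f 31 21 32
f 31 32 23
f 32 21 33
f 32 33 23
f 33 21 34
f 33 34 23
f 34 21 22
f 34 22 23
f 36 38 35
f 39 36 35
f 35 38 37
f 37 39 35
f 36 42 38
f 40 36 39
f 40 42 36
f 38 42 37
f 41 39 37
f 37 42 41
f 41 40 39
f 42 40 41



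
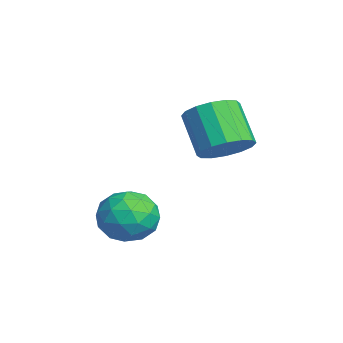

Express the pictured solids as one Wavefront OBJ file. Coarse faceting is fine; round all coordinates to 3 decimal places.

v 0.111 0.11 -0.734
v 0.981 0.12 -1.105
v 0.339 -1.32 -0.235
v 1.209 -1.31 -0.606
v 1.008 -0.768 0.143
v 0.867 0.116 -0.165
v 0.453 -1.316 -1.175
v 0.312 -0.432 -1.483
v 1.193 -0.762 -1.377
v 1.536 -0.423 -0.562
v -0.216 -0.777 -0.778
v 0.127 -0.438 0.037
v 0.526 0.24 -0.963
v 0.794 -1.44 -0.377
v 0.675 -1.121 0.063
v 1.187 -1.116 -0.154
v 0.459 0.238 -0.411
v 0.97 0.244 -0.629
v 0.986 -0.278 0.105
v 0.35 -1.444 -0.711
v 0.861 -1.438 -0.929
v 0.133 -0.084 -1.186
v 0.645 -0.079 -1.403
v 0.334 -0.922 -1.445
v 1.162 -0.272 -1.341
v 1.296 -1.112 -1.048
v 0.852 -1.116 -1.382
v 0.769 -0.597 -1.563
v 1.364 -0.073 -0.862
v 1.498 -0.913 -0.569
v 1.379 -0.594 -0.129
v 1.296 -0.075 -0.31
v 1.488 -0.591 -1.022
v -0.178 -0.287 -0.771
v -0.044 -1.127 -0.478
v 0.024 -1.125 -1.03
v -0.059 -0.606 -1.211
v 0.024 -0.088 -0.292
v 0.158 -0.928 0.001
v 0.551 -0.603 0.223
v 0.468 -0.084 0.042
v -0.168 -0.609 -0.318
v -0.867 2.369 1.111
v -0.269 1.851 1.474
v -1.255 1.553 2.672
v -1.853 2.071 2.309
v -0.187 2.261 1.643
v -1.173 1.962 2.841
v -0.288 2.699 1.67
v -1.273 2.4 2.868
v -0.543 3.049 1.547
v -1.529 2.75 2.745
v -0.885 3.217 1.307
v -1.871 2.918 2.505
v -1.223 3.157 1.015
v -2.208 2.859 2.213
v -1.465 2.887 0.748
v -2.451 2.589 1.946
v -1.547 2.478 0.579
v -2.533 2.179 1.777
v -1.447 2.04 0.552
v -2.432 1.741 1.75
v -1.191 1.69 0.675
v -2.177 1.391 1.873
v -0.849 1.522 0.915
v -1.835 1.223 2.113
v -0.512 1.581 1.207
v -1.497 1.283 2.405
f 1 38 17
f 38 12 41
f 17 41 6
f 38 41 17
f 1 17 13
f 17 6 18
f 13 18 2
f 17 18 13
f 1 13 22
f 13 2 23
f 22 23 8
f 13 23 22
f 1 22 34
f 22 8 37
f 34 37 11
f 22 37 34
f 1 34 38
f 34 11 42
f 38 42 12
f 34 42 38
f 2 18 29
f 18 6 32
f 29 32 10
f 18 32 29
f 6 41 19
f 41 12 40
f 19 40 5
f 41 40 19
f 12 42 39
f 42 11 35
f 39 35 3
f 42 35 39
f 11 37 36
f 37 8 24
f 36 24 7
f 37 24 36
f 8 23 28
f 23 2 25
f 28 25 9
f 23 25 28
f 4 30 16
f 30 10 31
f 16 31 5
f 30 31 16
f 4 16 14
f 16 5 15
f 14 15 3
f 16 15 14
f 4 14 21
f 14 3 20
f 21 20 7
f 14 20 21
f 4 21 26
f 21 7 27
f 26 27 9
f 21 27 26
f 4 26 30
f 26 9 33
f 30 33 10
f 26 33 30
f 5 31 19
f 31 10 32
f 19 32 6
f 31 32 19
f 3 15 39
f 15 5 40
f 39 40 12
f 15 40 39
f 7 20 36
f 20 3 35
f 36 35 11
f 20 35 36
f 9 27 28
f 27 7 24
f 28 24 8
f 27 24 28
f 10 33 29
f 33 9 25
f 29 25 2
f 33 25 29
f 44 43 47
f 44 47 45
f 45 47 48
f 45 48 46
f 47 43 49
f 47 49 48
f 48 49 50
f 48 50 46
f 49 43 51
f 49 51 50
f 50 51 52
f 50 52 46
f 51 43 53
f 51 53 52
f 52 53 54
f 52 54 46
f 53 43 55
f 53 55 54
f 54 55 56
f 54 56 46
f 55 43 57
f 55 57 56
f 56 57 58
f 56 58 46
f 57 43 59
f 57 59 58
f 58 59 60
f 58 60 46
f 59 43 61
f 59 61 60
f 60 61 62
f 60 62 46
f 61 43 63
f 61 63 62
f 62 63 64
f 62 64 46
f 63 43 65
f 63 65 64
f 64 65 66
f 64 66 46
f 65 43 67
f 65 67 66
f 66 67 68
f 66 68 46
f 67 43 44
f 67 44 68
f 68 44 45
f 68 45 46



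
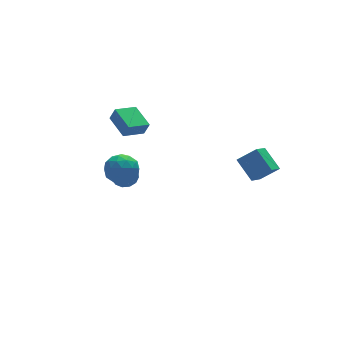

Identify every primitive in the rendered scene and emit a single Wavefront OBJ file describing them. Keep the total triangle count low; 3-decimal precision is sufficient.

v -4.45 -1.948 -0.124
v -3.792 -1.368 0.284
v -3.908 -3.152 0.716
v -3.25 -2.572 1.124
v -4.188 -2.461 1.332
v -4.523 -1.717 0.813
v -3.177 -2.803 0.187
v -3.512 -2.059 -0.332
v -3.005 -1.896 0.476
v -3.63 -1.685 1.183
v -4.07 -2.835 -0.183
v -4.695 -2.624 0.524
v -4.169 -1.552 0.006
v -3.531 -2.968 0.994
v -4.083 -2.903 1.116
v -3.696 -2.562 1.355
v -4.598 -1.757 0.317
v -4.212 -1.416 0.557
v -4.444 -2.059 1.173
v -3.488 -3.104 0.443
v -3.102 -2.763 0.683
v -4.004 -1.958 -0.355
v -3.617 -1.617 -0.116
v -3.256 -2.461 -0.173
v -3.32 -1.522 0.359
v -3.001 -2.23 0.853
v -2.958 -2.366 0.302
v -3.155 -1.928 -0.003
v -3.687 -1.397 0.775
v -3.368 -2.105 1.268
v -3.92 -2.04 1.391
v -4.117 -1.602 1.086
v -3.224 -1.708 0.888
v -4.332 -2.415 -0.268
v -4.013 -3.123 0.225
v -3.583 -2.918 -0.086
v -3.78 -2.48 -0.391
v -4.699 -2.29 0.147
v -4.38 -2.998 0.641
v -4.545 -2.592 1.003
v -4.742 -2.154 0.698
v -4.476 -2.812 0.112
v -2.463 1.26 0.231
v -2.225 1.048 0.997
v -2.658 2.745 0.7
v -2.421 2.534 1.467
v -1.199 1.526 -0.087
v -0.962 1.315 0.68
v -1.395 3.012 0.383
v -1.157 2.8 1.149
v -2.188 1.792 -3.493
v -1.499 1.792 -3.25
v -2.024 1.009 -1.764
v -2.712 1.008 -2.007
v -1.668 2.146 -3.123
v -2.192 1.362 -1.637
v -2.001 2.387 -3.113
v -2.526 1.603 -1.627
v -2.393 2.439 -3.225
v -2.918 1.655 -1.739
v -2.721 2.285 -3.421
v -3.245 1.502 -1.935
v -2.879 1.975 -3.64
v -3.403 1.192 -2.154
v -2.817 1.607 -3.813
v -3.342 0.823 -2.327
v -2.556 1.297 -3.884
v -3.081 0.514 -2.398
v -2.178 1.145 -3.831
v -2.703 0.361 -2.345
v -1.803 1.197 -3.67
v -2.327 0.414 -2.184
v -1.55 1.439 -3.454
v -2.075 0.655 -1.968
v 3.116 -5.032 0.398
v 2.791 -3.876 1.281
v 2.19 -4.683 -0.399
v 1.866 -3.527 0.484
v 3.914 -4.333 -0.224
v 3.59 -3.177 0.659
v 2.989 -3.984 -1.021
v 2.664 -2.828 -0.138
f 1 38 17
f 38 12 41
f 17 41 6
f 38 41 17
f 1 17 13
f 17 6 18
f 13 18 2
f 17 18 13
f 1 13 22
f 13 2 23
f 22 23 8
f 13 23 22
f 1 22 34
f 22 8 37
f 34 37 11
f 22 37 34
f 1 34 38
f 34 11 42
f 38 42 12
f 34 42 38
f 2 18 29
f 18 6 32
f 29 32 10
f 18 32 29
f 6 41 19
f 41 12 40
f 19 40 5
f 41 40 19
f 12 42 39
f 42 11 35
f 39 35 3
f 42 35 39
f 11 37 36
f 37 8 24
f 36 24 7
f 37 24 36
f 8 23 28
f 23 2 25
f 28 25 9
f 23 25 28
f 4 30 16
f 30 10 31
f 16 31 5
f 30 31 16
f 4 16 14
f 16 5 15
f 14 15 3
f 16 15 14
f 4 14 21
f 14 3 20
f 21 20 7
f 14 20 21
f 4 21 26
f 21 7 27
f 26 27 9
f 21 27 26
f 4 26 30
f 26 9 33
f 30 33 10
f 26 33 30
f 5 31 19
f 31 10 32
f 19 32 6
f 31 32 19
f 3 15 39
f 15 5 40
f 39 40 12
f 15 40 39
f 7 20 36
f 20 3 35
f 36 35 11
f 20 35 36
f 9 27 28
f 27 7 24
f 28 24 8
f 27 24 28
f 10 33 29
f 33 9 25
f 29 25 2
f 33 25 29
f 44 46 43
f 47 44 43
f 43 46 45
f 45 47 43
f 44 50 46
f 48 44 47
f 48 50 44
f 46 50 45
f 49 47 45
f 45 50 49
f 49 48 47
f 50 48 49
f 52 51 55
f 52 55 53
f 53 55 56
f 53 56 54
f 55 51 57
f 55 57 56
f 56 57 58
f 56 58 54
f 57 51 59
f 57 59 58
f 58 59 60
f 58 60 54
f 59 51 61
f 59 61 60
f 60 61 62
f 60 62 54
f 61 51 63
f 61 63 62
f 62 63 64
f 62 64 54
f 63 51 65
f 63 65 64
f 64 65 66
f 64 66 54
f 65 51 67
f 65 67 66
f 66 67 68
f 66 68 54
f 67 51 69
f 67 69 68
f 68 69 70
f 68 70 54
f 69 51 71
f 69 71 70
f 70 71 72
f 70 72 54
f 71 51 73
f 71 73 72
f 72 73 74
f 72 74 54
f 73 51 52
f 73 52 74
f 74 52 53
f 74 53 54
f 76 78 75
f 79 76 75
f 75 78 77
f 77 79 75
f 76 82 78
f 80 76 79
f 80 82 76
f 78 82 77
f 81 79 77
f 77 82 81
f 81 80 79
f 82 80 81



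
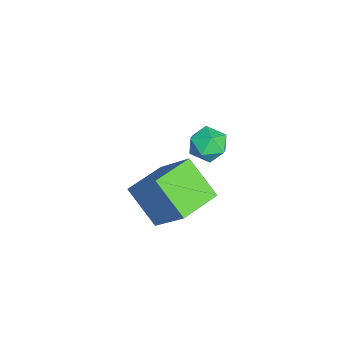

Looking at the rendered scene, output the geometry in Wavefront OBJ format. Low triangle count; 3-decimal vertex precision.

v -0.279 -1.753 -0.045
v 0.303 -2.261 -0.201
v -0.603 -2.439 0.981
v -0.021 -2.947 0.825
v 0.149 -2.216 1.065
v 0.349 -1.791 0.431
v -0.649 -2.909 0.349
v -0.449 -2.484 -0.285
v 0.074 -2.975 0.042
v 0.567 -2.547 0.484
v -0.867 -2.153 0.296
v -0.374 -1.725 0.738
v -0.415 -4.22 -4.897
v -1.293 -5.27 -3.638
v -1.751 -3.09 -4.888
v -2.63 -4.14 -3.628
v 0.51 -3.14 -3.352
v -0.369 -4.19 -2.092
v -0.827 -2.01 -3.342
v -1.705 -3.06 -2.083
f 1 12 6
f 1 6 2
f 1 2 8
f 1 8 11
f 1 11 12
f 2 6 10
f 6 12 5
f 12 11 3
f 11 8 7
f 8 2 9
f 4 10 5
f 4 5 3
f 4 3 7
f 4 7 9
f 4 9 10
f 5 10 6
f 3 5 12
f 7 3 11
f 9 7 8
f 10 9 2
f 14 16 13
f 17 14 13
f 13 16 15
f 15 17 13
f 14 20 16
f 18 14 17
f 18 20 14
f 16 20 15
f 19 17 15
f 15 20 19
f 19 18 17
f 20 18 19



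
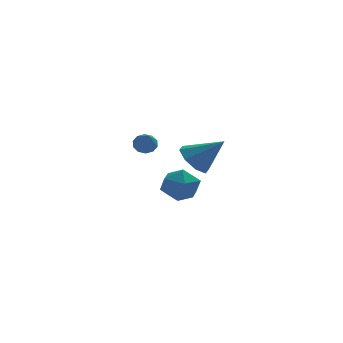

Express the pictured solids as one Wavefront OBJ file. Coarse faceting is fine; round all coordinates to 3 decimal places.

v -1.312 -1.152 1.342
v -0.826 -0.411 1.06
v -0.068 -1.528 2.498
v -1.273 -0.257 1.592
v -1.744 -0.627 1.977
v -1.961 -1.304 1.99
v -1.798 -1.893 1.624
v -1.351 -2.047 1.092
v -0.881 -1.676 0.707
v -0.663 -0.999 0.693
v -2.474 1.965 -1.543
v -1.684 2.604 -1.63
v -1.496 0.856 -0.81
v -0.706 1.495 -0.897
v -1.47 1.713 -0.258
v -2.074 2.399 -0.711
v -1.106 1.061 -1.729
v -1.71 1.747 -2.182
v -0.838 2.046 -1.746
v -1.063 2.448 -0.836
v -2.117 1.012 -1.604
v -2.342 1.414 -0.694
v -3.56 -2.993 2.973
v -3.058 -3.083 2.828
v -3.56 -4.567 3.947
v -3.054 -2.911 3.107
v -3.243 -2.77 3.334
v -3.553 -2.715 3.424
v -3.866 -2.766 3.341
v -4.062 -2.904 3.118
v -4.066 -3.076 2.84
v -3.877 -3.217 2.612
v -3.567 -3.272 2.523
v -3.254 -3.221 2.605
f 2 1 4
f 2 4 3
f 4 1 5
f 4 5 3
f 5 1 6
f 5 6 3
f 6 1 7
f 6 7 3
f 7 1 8
f 7 8 3
f 8 1 9
f 8 9 3
f 9 1 10
f 9 10 3
f 10 1 2
f 10 2 3
f 11 22 16
f 11 16 12
f 11 12 18
f 11 18 21
f 11 21 22
f 12 16 20
f 16 22 15
f 22 21 13
f 21 18 17
f 18 12 19
f 14 20 15
f 14 15 13
f 14 13 17
f 14 17 19
f 14 19 20
f 15 20 16
f 13 15 22
f 17 13 21
f 19 17 18
f 20 19 12
f 24 23 26
f 24 26 25
f 26 23 27
f 26 27 25
f 27 23 28
f 27 28 25
f 28 23 29
f 28 29 25
f 29 23 30
f 29 30 25
f 30 23 31
f 30 31 25
f 31 23 32
f 31 32 25
f 32 23 33
f 32 33 25
f 33 23 34
f 33 34 25
f 34 23 24
f 34 24 25



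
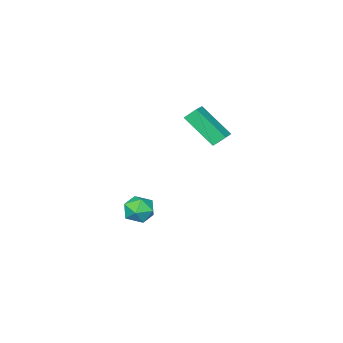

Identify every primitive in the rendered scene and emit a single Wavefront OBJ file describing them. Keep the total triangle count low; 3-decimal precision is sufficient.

v 1.94 -0.607 -4.017
v 2.368 -0.159 -3.373
v 2.732 -1.781 -3.727
v 3.16 -1.333 -3.083
v 2.299 -1.549 -2.981
v 1.809 -0.824 -3.16
v 3.291 -1.116 -3.94
v 2.801 -0.391 -4.119
v 3.203 -0.474 -3.325
v 2.59 -0.741 -2.732
v 2.51 -1.199 -4.368
v 1.897 -1.466 -3.775
v 0.51 0.383 2.741
v 0.096 0.801 3.312
v 0.093 1.915 1.32
v -0.32 2.333 1.892
v 1.3 0.827 2.988
v 0.887 1.245 3.56
v 0.884 2.359 1.568
v 0.47 2.777 2.139
f 1 12 6
f 1 6 2
f 1 2 8
f 1 8 11
f 1 11 12
f 2 6 10
f 6 12 5
f 12 11 3
f 11 8 7
f 8 2 9
f 4 10 5
f 4 5 3
f 4 3 7
f 4 7 9
f 4 9 10
f 5 10 6
f 3 5 12
f 7 3 11
f 9 7 8
f 10 9 2
f 14 16 13
f 17 14 13
f 13 16 15
f 15 17 13
f 14 20 16
f 18 14 17
f 18 20 14
f 16 20 15
f 19 17 15
f 15 20 19
f 19 18 17
f 20 18 19



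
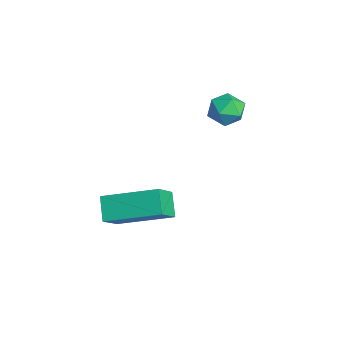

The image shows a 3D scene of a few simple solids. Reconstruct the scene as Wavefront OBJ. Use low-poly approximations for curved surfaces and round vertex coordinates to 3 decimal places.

v -1.534 2.569 0.471
v -0.89 2.175 0.329
v -2.21 1.565 0.191
v -1.566 1.171 0.049
v -1.738 1.38 0.767
v -1.32 2 0.941
v -1.78 1.74 -0.421
v -1.362 2.36 -0.247
v -1.042 1.663 -0.222
v -1.017 1.44 0.512
v -2.083 2.3 0.008
v -2.058 2.077 0.742
v -0.671 -2.493 -3.023
v 0.065 -3.175 -2.12
v 0.22 -0.634 -2.345
v 0.956 -1.316 -1.442
v 0.104 -2.604 -3.738
v 0.84 -3.286 -2.835
v 0.995 -0.745 -3.06
v 1.731 -1.427 -2.157
f 1 12 6
f 1 6 2
f 1 2 8
f 1 8 11
f 1 11 12
f 2 6 10
f 6 12 5
f 12 11 3
f 11 8 7
f 8 2 9
f 4 10 5
f 4 5 3
f 4 3 7
f 4 7 9
f 4 9 10
f 5 10 6
f 3 5 12
f 7 3 11
f 9 7 8
f 10 9 2
f 14 16 13
f 17 14 13
f 13 16 15
f 15 17 13
f 14 20 16
f 18 14 17
f 18 20 14
f 16 20 15
f 19 17 15
f 15 20 19
f 19 18 17
f 20 18 19



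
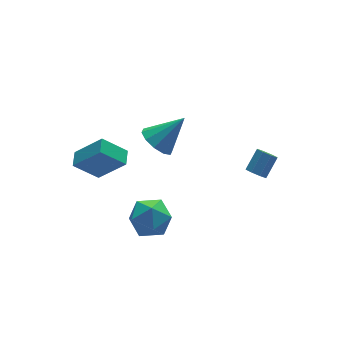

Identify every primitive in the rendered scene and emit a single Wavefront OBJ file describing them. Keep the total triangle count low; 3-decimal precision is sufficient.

v -2.226 -2.917 -0.405
v -1.174 -3.281 -0.458
v -2.706 -4.119 -1.662
v -1.654 -4.483 -1.715
v -2.264 -4.676 -0.803
v -1.968 -3.933 -0.026
v -1.912 -3.467 -2.094
v -1.616 -2.724 -1.317
v -0.98 -3.621 -1.502
v -1.198 -4.368 -0.704
v -2.682 -3.032 -1.416
v -2.9 -3.779 -0.618
v -0.934 0.911 -1.981
v -2.037 1.375 -0.889
v -1.992 1.787 -3.422
v -3.094 2.251 -2.33
v -0.486 1.669 -1.85
v -1.588 2.133 -0.758
v -1.543 2.545 -3.291
v -2.646 3.009 -2.199
v 0.91 1.349 -1.48
v 1.512 0.933 -2.132
v 2.31 1.211 -0.1
v 1.595 1.532 -2.156
v 1.417 2.062 -1.922
v 1.045 2.319 -1.519
v 0.621 2.205 -1.101
v 0.308 1.765 -0.828
v 0.225 1.165 -0.803
v 0.404 0.636 -1.037
v 0.776 0.379 -1.44
v 1.199 0.492 -1.858
v 3.519 -3.609 -0.475
v 3.932 -3.855 -0.763
v 4.733 -3.438 0.027
v 4.321 -3.191 0.315
v 3.855 -3.455 -0.896
v 4.656 -3.038 -0.106
v 3.582 -3.145 -0.783
v 4.383 -2.728 0.007
v 3.272 -3.107 -0.489
v 4.073 -2.689 0.301
v 3.107 -3.362 -0.187
v 3.908 -2.945 0.603
v 3.184 -3.762 -0.054
v 3.985 -3.345 0.736
v 3.457 -4.072 -0.167
v 4.258 -3.655 0.623
v 3.767 -4.111 -0.461
v 4.568 -3.693 0.329
f 1 12 6
f 1 6 2
f 1 2 8
f 1 8 11
f 1 11 12
f 2 6 10
f 6 12 5
f 12 11 3
f 11 8 7
f 8 2 9
f 4 10 5
f 4 5 3
f 4 3 7
f 4 7 9
f 4 9 10
f 5 10 6
f 3 5 12
f 7 3 11
f 9 7 8
f 10 9 2
f 14 16 13
f 17 14 13
f 13 16 15
f 15 17 13
f 14 20 16
f 18 14 17
f 18 20 14
f 16 20 15
f 19 17 15
f 15 20 19
f 19 18 17
f 20 18 19
f 22 21 24
f 22 24 23
f 24 21 25
f 24 25 23
f 25 21 26
f 25 26 23
f 26 21 27
f 26 27 23
f 27 21 28
f 27 28 23
f 28 21 29
f 28 29 23
f 29 21 30
f 29 30 23
f 30 21 31
f 30 31 23
f 31 21 32
f 31 32 23
f 32 21 22
f 32 22 23
f 34 33 37
f 34 37 35
f 35 37 38
f 35 38 36
f 37 33 39
f 37 39 38
f 38 39 40
f 38 40 36
f 39 33 41
f 39 41 40
f 40 41 42
f 40 42 36
f 41 33 43
f 41 43 42
f 42 43 44
f 42 44 36
f 43 33 45
f 43 45 44
f 44 45 46
f 44 46 36
f 45 33 47
f 45 47 46
f 46 47 48
f 46 48 36
f 47 33 49
f 47 49 48
f 48 49 50
f 48 50 36
f 49 33 34
f 49 34 50
f 50 34 35
f 50 35 36



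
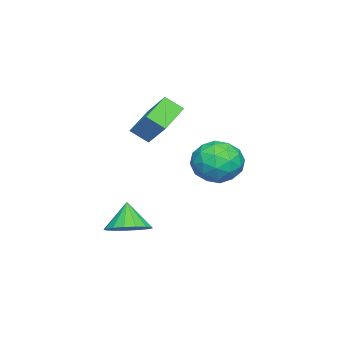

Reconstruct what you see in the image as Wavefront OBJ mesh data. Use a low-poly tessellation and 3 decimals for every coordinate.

v 0.421 -0.614 -1.78
v 1.06 -1.271 -1.622
v -0.141 -0.886 -0.64
v 1.239 -0.903 -1.446
v 1.231 -0.469 -1.347
v 1.037 -0.069 -1.347
v 0.702 0.207 -1.446
v 0.303 0.295 -1.622
v -0.07 0.174 -1.834
v -0.33 -0.127 -2.034
v -0.418 -0.54 -2.175
v -0.314 -0.969 -2.227
v -0.041 -1.318 -2.176
v 0.337 -1.505 -2.034
v 0.734 -1.488 -1.834
v -3.975 1.972 0.497
v -3.1 2.313 -0.104
v -2.86 1.167 1.664
v -1.985 1.508 1.063
v -2.597 2.25 1.627
v -3.287 2.747 0.906
v -2.673 0.733 0.654
v -3.363 1.23 -0.067
v -2.296 1.547 -0.006
v -2.249 2.485 0.595
v -3.711 0.995 0.965
v -3.664 1.933 1.566
v -3.635 2.213 0.094
v -2.325 1.267 1.466
v -2.685 1.703 1.797
v -2.17 1.904 1.444
v -3.745 2.468 0.687
v -3.231 2.669 0.334
v -2.935 2.631 1.352
v -2.729 0.811 1.226
v -2.215 1.012 0.873
v -3.79 1.576 0.116
v -3.275 1.777 -0.237
v -3.025 0.849 0.208
v -2.648 1.963 -0.202
v -1.993 1.491 0.484
v -2.398 1.035 0.244
v -2.803 1.327 -0.18
v -2.621 2.514 0.152
v -1.965 2.042 0.838
v -2.325 2.477 1.169
v -2.73 2.77 0.745
v -2.148 2.065 0.209
v -3.995 1.438 0.722
v -3.339 0.966 1.408
v -3.23 0.71 0.815
v -3.635 1.003 0.391
v -3.967 1.989 1.076
v -3.312 1.517 1.762
v -3.157 2.153 1.74
v -3.562 2.445 1.316
v -3.812 1.415 1.351
v -1.822 -1.422 2.43
v -3.194 -1.181 3.064
v -1.956 -0.695 1.865
v -3.327 -0.454 2.499
v -1.173 -0.486 3.481
v -2.544 -0.245 4.115
v -1.306 0.241 2.916
v -2.678 0.482 3.55
f 2 1 4
f 2 4 3
f 4 1 5
f 4 5 3
f 5 1 6
f 5 6 3
f 6 1 7
f 6 7 3
f 7 1 8
f 7 8 3
f 8 1 9
f 8 9 3
f 9 1 10
f 9 10 3
f 10 1 11
f 10 11 3
f 11 1 12
f 11 12 3
f 12 1 13
f 12 13 3
f 13 1 14
f 13 14 3
f 14 1 15
f 14 15 3
f 15 1 2
f 15 2 3
f 16 53 32
f 53 27 56
f 32 56 21
f 53 56 32
f 16 32 28
f 32 21 33
f 28 33 17
f 32 33 28
f 16 28 37
f 28 17 38
f 37 38 23
f 28 38 37
f 16 37 49
f 37 23 52
f 49 52 26
f 37 52 49
f 16 49 53
f 49 26 57
f 53 57 27
f 49 57 53
f 17 33 44
f 33 21 47
f 44 47 25
f 33 47 44
f 21 56 34
f 56 27 55
f 34 55 20
f 56 55 34
f 27 57 54
f 57 26 50
f 54 50 18
f 57 50 54
f 26 52 51
f 52 23 39
f 51 39 22
f 52 39 51
f 23 38 43
f 38 17 40
f 43 40 24
f 38 40 43
f 19 45 31
f 45 25 46
f 31 46 20
f 45 46 31
f 19 31 29
f 31 20 30
f 29 30 18
f 31 30 29
f 19 29 36
f 29 18 35
f 36 35 22
f 29 35 36
f 19 36 41
f 36 22 42
f 41 42 24
f 36 42 41
f 19 41 45
f 41 24 48
f 45 48 25
f 41 48 45
f 20 46 34
f 46 25 47
f 34 47 21
f 46 47 34
f 18 30 54
f 30 20 55
f 54 55 27
f 30 55 54
f 22 35 51
f 35 18 50
f 51 50 26
f 35 50 51
f 24 42 43
f 42 22 39
f 43 39 23
f 42 39 43
f 25 48 44
f 48 24 40
f 44 40 17
f 48 40 44
f 59 61 58
f 62 59 58
f 58 61 60
f 60 62 58
f 59 65 61
f 63 59 62
f 63 65 59
f 61 65 60
f 64 62 60
f 60 65 64
f 64 63 62
f 65 63 64



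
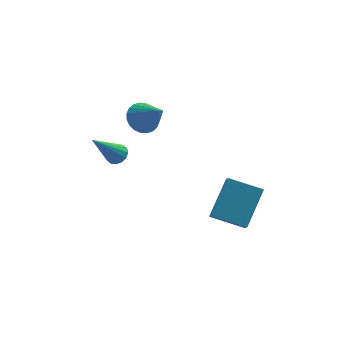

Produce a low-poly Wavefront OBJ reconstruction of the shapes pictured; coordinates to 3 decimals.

v -1.436 0.112 -0.275
v -0.861 -0.092 -0.808
v -0.664 -0.872 0.935
v -0.736 0.167 -0.677
v -0.717 0.418 -0.486
v -0.807 0.622 -0.262
v -0.994 0.748 -0.04
v -1.248 0.778 0.146
v -1.53 0.706 0.268
v -1.798 0.543 0.307
v -2.012 0.315 0.258
v -2.137 0.056 0.128
v -2.156 -0.194 -0.064
v -2.065 -0.398 -0.288
v -1.879 -0.525 -0.51
v -1.625 -0.554 -0.696
v -1.343 -0.482 -0.818
v -1.074 -0.32 -0.857
v -2.73 -2.187 -0.668
v -2.441 -1.881 -0.345
v -3.79 -2.913 0.968
v -2.657 -1.726 -0.416
v -2.891 -1.695 -0.554
v -3.083 -1.795 -0.723
v -3.18 -2 -0.877
v -3.156 -2.256 -0.975
v -3.019 -2.492 -0.991
v -2.803 -2.647 -0.92
v -2.569 -2.678 -0.782
v -2.377 -2.578 -0.613
v -2.28 -2.373 -0.459
v -2.304 -2.118 -0.361
v 0.893 -4.907 -2.658
v 1.735 -3.678 -1.354
v 0.968 -3.798 -3.752
v 1.81 -2.568 -2.449
v 2.33 -5.432 -3.091
v 3.172 -4.202 -1.788
v 2.405 -4.322 -4.186
v 3.247 -3.093 -2.882
f 2 1 4
f 2 4 3
f 4 1 5
f 4 5 3
f 5 1 6
f 5 6 3
f 6 1 7
f 6 7 3
f 7 1 8
f 7 8 3
f 8 1 9
f 8 9 3
f 9 1 10
f 9 10 3
f 10 1 11
f 10 11 3
f 11 1 12
f 11 12 3
f 12 1 13
f 12 13 3
f 13 1 14
f 13 14 3
f 14 1 15
f 14 15 3
f 15 1 16
f 15 16 3
f 16 1 17
f 16 17 3
f 17 1 18
f 17 18 3
f 18 1 2
f 18 2 3
f 20 19 22
f 20 22 21
f 22 19 23
f 22 23 21
f 23 19 24
f 23 24 21
f 24 19 25
f 24 25 21
f 25 19 26
f 25 26 21
f 26 19 27
f 26 27 21
f 27 19 28
f 27 28 21
f 28 19 29
f 28 29 21
f 29 19 30
f 29 30 21
f 30 19 31
f 30 31 21
f 31 19 32
f 31 32 21
f 32 19 20
f 32 20 21
f 34 36 33
f 37 34 33
f 33 36 35
f 35 37 33
f 34 40 36
f 38 34 37
f 38 40 34
f 36 40 35
f 39 37 35
f 35 40 39
f 39 38 37
f 40 38 39



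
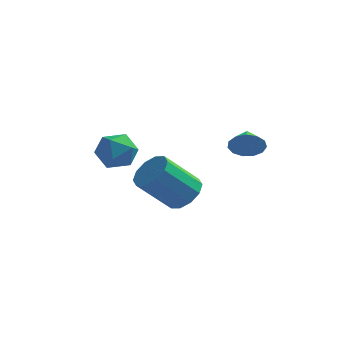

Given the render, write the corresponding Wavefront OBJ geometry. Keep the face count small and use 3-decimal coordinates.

v 1.28 -1.098 1.206
v 1.984 -1.075 1.812
v 0.705 -1.718 3.321
v 0 -1.742 2.714
v 1.729 -0.56 1.816
v 0.45 -1.203 3.325
v 1.303 -0.25 1.587
v 0.024 -0.894 3.096
v 0.867 -0.265 1.212
v -0.412 -0.908 2.72
v 0.589 -0.597 0.834
v -0.69 -1.241 2.343
v 0.575 -1.122 0.599
v -0.704 -1.765 2.108
v 0.83 -1.637 0.595
v -0.449 -2.28 2.104
v 1.256 -1.946 0.824
v -0.023 -2.59 2.333
v 1.692 -1.932 1.2
v 0.413 -2.575 2.708
v 1.97 -1.599 1.577
v 0.691 -2.243 3.086
v 3.259 1.981 2.61
v 3.693 1.827 3.289
v 3.081 2.979 2.95
v 3.993 1.987 2.976
v 4.06 2.145 2.547
v 3.873 2.251 2.138
v 3.491 2.271 1.879
v 3.035 2.199 1.852
v 2.651 2.057 2.066
v 2.46 1.891 2.452
v 2.522 1.754 2.889
v 2.819 1.689 3.237
v 3.255 1.716 3.386
v -2.055 1.596 2.39
v -1.674 1.114 3.191
v -2.266 0.166 1.629
v -1.885 -0.316 2.43
v -2.784 0.138 2.495
v -2.654 1.022 2.965
v -1.286 0.258 1.855
v -1.156 1.142 2.325
v -1.199 0.287 2.86
v -2.124 0.213 3.256
v -1.816 1.067 1.564
v -2.741 0.993 1.96
f 2 1 5
f 2 5 3
f 3 5 6
f 3 6 4
f 5 1 7
f 5 7 6
f 6 7 8
f 6 8 4
f 7 1 9
f 7 9 8
f 8 9 10
f 8 10 4
f 9 1 11
f 9 11 10
f 10 11 12
f 10 12 4
f 11 1 13
f 11 13 12
f 12 13 14
f 12 14 4
f 13 1 15
f 13 15 14
f 14 15 16
f 14 16 4
f 15 1 17
f 15 17 16
f 16 17 18
f 16 18 4
f 17 1 19
f 17 19 18
f 18 19 20
f 18 20 4
f 19 1 21
f 19 21 20
f 20 21 22
f 20 22 4
f 21 1 2
f 21 2 22
f 22 2 3
f 22 3 4
f 24 23 26
f 24 26 25
f 26 23 27
f 26 27 25
f 27 23 28
f 27 28 25
f 28 23 29
f 28 29 25
f 29 23 30
f 29 30 25
f 30 23 31
f 30 31 25
f 31 23 32
f 31 32 25
f 32 23 33
f 32 33 25
f 33 23 34
f 33 34 25
f 34 23 35
f 34 35 25
f 35 23 24
f 35 24 25
f 36 47 41
f 36 41 37
f 36 37 43
f 36 43 46
f 36 46 47
f 37 41 45
f 41 47 40
f 47 46 38
f 46 43 42
f 43 37 44
f 39 45 40
f 39 40 38
f 39 38 42
f 39 42 44
f 39 44 45
f 40 45 41
f 38 40 47
f 42 38 46
f 44 42 43
f 45 44 37



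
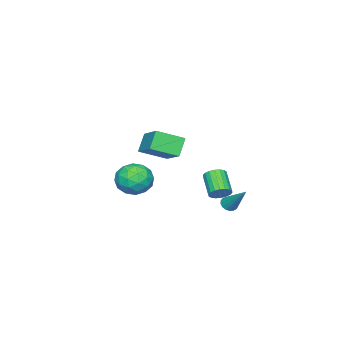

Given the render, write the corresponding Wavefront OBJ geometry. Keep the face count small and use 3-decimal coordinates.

v 1.775 -0.429 3.572
v 2.846 -1.619 4.229
v 2.883 1.12 4.57
v 3.953 -0.07 5.228
v 2.547 -0.31 2.532
v 3.617 -1.5 3.19
v 3.654 1.239 3.531
v 4.725 0.049 4.188
v 1.396 -2.581 -1.123
v 2.336 -3.041 -0.517
v 0.204 -3.859 -0.243
v 1.144 -4.319 0.363
v 0.748 -3.205 0.615
v 1.485 -2.415 0.072
v 1.055 -4.485 -0.832
v 1.792 -3.695 -1.375
v 2.125 -4.218 -0.337
v 1.936 -3.426 0.557
v 0.604 -3.474 -1.317
v 0.415 -2.682 -0.423
v 1.971 -2.699 -0.897
v 0.569 -4.201 0.137
v 0.337 -3.546 0.285
v 0.889 -3.816 0.641
v 1.471 -2.331 -0.551
v 2.023 -2.601 -0.195
v 1.09 -2.697 0.47
v 0.517 -4.299 -0.565
v 1.069 -4.569 -0.209
v 1.651 -3.084 -1.401
v 2.203 -3.354 -1.045
v 1.45 -4.203 -1.23
v 2.399 -3.661 -0.435
v 1.698 -4.412 0.082
v 1.646 -4.51 -0.62
v 2.079 -4.046 -0.94
v 2.288 -3.196 0.091
v 1.587 -3.947 0.607
v 1.355 -3.292 0.756
v 1.788 -2.827 0.437
v 2.164 -3.887 0.196
v 0.953 -2.953 -1.367
v 0.252 -3.704 -0.851
v 0.752 -4.073 -1.197
v 1.185 -3.608 -1.516
v 0.842 -2.488 -0.842
v 0.141 -3.239 -0.325
v 0.461 -2.854 0.18
v 0.894 -2.39 -0.14
v 0.376 -3.013 -0.956
v 1.105 2.262 -0.071
v 1.677 1.992 0.179
v 0.826 1.067 1.122
v 0.255 1.338 0.871
v 1.626 2.226 0.364
v 0.776 1.302 1.306
v 1.473 2.468 0.462
v 0.623 1.543 1.405
v 1.247 2.668 0.455
v 0.397 1.744 1.398
v 0.993 2.789 0.344
v 0.142 1.865 1.286
v 0.76 2.805 0.15
v -0.09 1.881 1.093
v 0.597 2.713 -0.087
v -0.253 1.789 0.855
v 0.534 2.533 -0.322
v -0.317 1.608 0.621
v 0.584 2.298 -0.506
v -0.266 1.374 0.436
v 0.737 2.057 -0.605
v -0.113 1.132 0.338
v 0.963 1.856 -0.598
v 0.113 0.932 0.345
v 1.218 1.735 -0.486
v 0.367 0.811 0.456
v 1.45 1.719 -0.293
v 0.6 0.795 0.65
v 1.613 1.811 -0.055
v 0.763 0.887 0.887
v 1.809 3.286 -0.307
v 2.284 3.353 -0.533
v 2.331 4.674 1.207
v 2.139 3.529 -0.644
v 1.918 3.649 -0.678
v 1.672 3.686 -0.627
v 1.458 3.631 -0.503
v 1.324 3.497 -0.334
v 1.301 3.315 -0.159
v 1.395 3.126 -0.018
v 1.584 2.973 0.057
v 1.824 2.893 0.048
v 2.061 2.902 -0.042
v 2.24 2.999 -0.193
v 2.321 3.162 -0.37
f 2 4 1
f 5 2 1
f 1 4 3
f 3 5 1
f 2 8 4
f 6 2 5
f 6 8 2
f 4 8 3
f 7 5 3
f 3 8 7
f 7 6 5
f 8 6 7
f 9 46 25
f 46 20 49
f 25 49 14
f 46 49 25
f 9 25 21
f 25 14 26
f 21 26 10
f 25 26 21
f 9 21 30
f 21 10 31
f 30 31 16
f 21 31 30
f 9 30 42
f 30 16 45
f 42 45 19
f 30 45 42
f 9 42 46
f 42 19 50
f 46 50 20
f 42 50 46
f 10 26 37
f 26 14 40
f 37 40 18
f 26 40 37
f 14 49 27
f 49 20 48
f 27 48 13
f 49 48 27
f 20 50 47
f 50 19 43
f 47 43 11
f 50 43 47
f 19 45 44
f 45 16 32
f 44 32 15
f 45 32 44
f 16 31 36
f 31 10 33
f 36 33 17
f 31 33 36
f 12 38 24
f 38 18 39
f 24 39 13
f 38 39 24
f 12 24 22
f 24 13 23
f 22 23 11
f 24 23 22
f 12 22 29
f 22 11 28
f 29 28 15
f 22 28 29
f 12 29 34
f 29 15 35
f 34 35 17
f 29 35 34
f 12 34 38
f 34 17 41
f 38 41 18
f 34 41 38
f 13 39 27
f 39 18 40
f 27 40 14
f 39 40 27
f 11 23 47
f 23 13 48
f 47 48 20
f 23 48 47
f 15 28 44
f 28 11 43
f 44 43 19
f 28 43 44
f 17 35 36
f 35 15 32
f 36 32 16
f 35 32 36
f 18 41 37
f 41 17 33
f 37 33 10
f 41 33 37
f 52 51 55
f 52 55 53
f 53 55 56
f 53 56 54
f 55 51 57
f 55 57 56
f 56 57 58
f 56 58 54
f 57 51 59
f 57 59 58
f 58 59 60
f 58 60 54
f 59 51 61
f 59 61 60
f 60 61 62
f 60 62 54
f 61 51 63
f 61 63 62
f 62 63 64
f 62 64 54
f 63 51 65
f 63 65 64
f 64 65 66
f 64 66 54
f 65 51 67
f 65 67 66
f 66 67 68
f 66 68 54
f 67 51 69
f 67 69 68
f 68 69 70
f 68 70 54
f 69 51 71
f 69 71 70
f 70 71 72
f 70 72 54
f 71 51 73
f 71 73 72
f 72 73 74
f 72 74 54
f 73 51 75
f 73 75 74
f 74 75 76
f 74 76 54
f 75 51 77
f 75 77 76
f 76 77 78
f 76 78 54
f 77 51 79
f 77 79 78
f 78 79 80
f 78 80 54
f 79 51 52
f 79 52 80
f 80 52 53
f 80 53 54
f 82 81 84
f 82 84 83
f 84 81 85
f 84 85 83
f 85 81 86
f 85 86 83
f 86 81 87
f 86 87 83
f 87 81 88
f 87 88 83
f 88 81 89
f 88 89 83
f 89 81 90
f 89 90 83
f 90 81 91
f 90 91 83
f 91 81 92
f 91 92 83
f 92 81 93
f 92 93 83
f 93 81 94
f 93 94 83
f 94 81 95
f 94 95 83
f 95 81 82
f 95 82 83



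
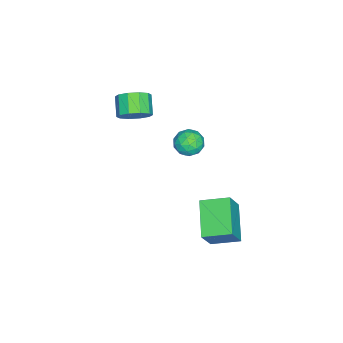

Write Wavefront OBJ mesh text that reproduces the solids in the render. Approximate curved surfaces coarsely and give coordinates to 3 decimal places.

v 0.083 1.545 -0.923
v 0.921 1.337 0.518
v -0.296 3.017 -0.49
v 0.542 2.809 0.951
v 1.898 2.291 -1.871
v 2.736 2.083 -0.43
v 1.519 3.763 -1.438
v 2.357 3.555 0.003
v -3.292 -0.091 1.313
v -2.819 0.11 0.607
v -3.381 -1.43 0.873
v -2.908 -1.229 0.167
v -2.536 -1.229 0.956
v -2.481 -0.401 1.228
v -3.719 -0.919 0.252
v -3.664 -0.091 0.524
v -3.083 -0.402 -0.049
v -2.352 -0.594 0.387
v -3.848 -0.726 1.093
v -3.117 -0.918 1.529
v -3.048 0.127 0.998
v -3.152 -1.447 0.482
v -2.933 -1.447 0.945
v -2.656 -1.329 0.531
v -2.849 -0.173 1.364
v -2.571 -0.056 0.949
v -2.404 -0.842 1.154
v -3.629 -1.264 0.531
v -3.351 -1.147 0.116
v -3.544 0.009 0.949
v -3.267 0.127 0.535
v -3.796 -0.478 0.326
v -2.925 -0.056 0.198
v -2.978 -0.843 -0.06
v -3.454 -0.66 -0.011
v -3.422 -0.174 0.149
v -2.495 -0.169 0.454
v -2.548 -0.956 0.196
v -2.329 -0.955 0.66
v -2.296 -0.469 0.819
v -2.651 -0.469 0.069
v -3.652 -0.364 1.284
v -3.705 -1.151 1.026
v -3.904 -0.851 0.661
v -3.871 -0.365 0.82
v -3.222 -0.477 1.54
v -3.275 -1.264 1.282
v -2.778 -1.146 1.331
v -2.746 -0.66 1.491
v -3.549 -0.851 1.411
v -2.575 -3.442 2.588
v -2.231 -2.987 3.335
v -3.18 -3.423 4.039
v -3.525 -3.878 3.292
v -2.598 -2.63 3.06
v -3.548 -3.066 3.765
v -2.956 -2.583 2.606
v -3.906 -3.019 3.31
v -3.169 -2.864 2.144
v -4.119 -3.3 2.848
v -3.155 -3.366 1.852
v -4.105 -3.802 2.556
v -2.92 -3.897 1.841
v -3.869 -4.333 2.545
v -2.552 -4.254 2.115
v -3.502 -4.69 2.82
v -2.194 -4.301 2.57
v -3.144 -4.737 3.274
v -1.981 -4.02 3.032
v -2.931 -4.456 3.736
v -1.995 -3.518 3.324
v -2.945 -3.954 4.028
f 2 4 1
f 5 2 1
f 1 4 3
f 3 5 1
f 2 8 4
f 6 2 5
f 6 8 2
f 4 8 3
f 7 5 3
f 3 8 7
f 7 6 5
f 8 6 7
f 9 46 25
f 46 20 49
f 25 49 14
f 46 49 25
f 9 25 21
f 25 14 26
f 21 26 10
f 25 26 21
f 9 21 30
f 21 10 31
f 30 31 16
f 21 31 30
f 9 30 42
f 30 16 45
f 42 45 19
f 30 45 42
f 9 42 46
f 42 19 50
f 46 50 20
f 42 50 46
f 10 26 37
f 26 14 40
f 37 40 18
f 26 40 37
f 14 49 27
f 49 20 48
f 27 48 13
f 49 48 27
f 20 50 47
f 50 19 43
f 47 43 11
f 50 43 47
f 19 45 44
f 45 16 32
f 44 32 15
f 45 32 44
f 16 31 36
f 31 10 33
f 36 33 17
f 31 33 36
f 12 38 24
f 38 18 39
f 24 39 13
f 38 39 24
f 12 24 22
f 24 13 23
f 22 23 11
f 24 23 22
f 12 22 29
f 22 11 28
f 29 28 15
f 22 28 29
f 12 29 34
f 29 15 35
f 34 35 17
f 29 35 34
f 12 34 38
f 34 17 41
f 38 41 18
f 34 41 38
f 13 39 27
f 39 18 40
f 27 40 14
f 39 40 27
f 11 23 47
f 23 13 48
f 47 48 20
f 23 48 47
f 15 28 44
f 28 11 43
f 44 43 19
f 28 43 44
f 17 35 36
f 35 15 32
f 36 32 16
f 35 32 36
f 18 41 37
f 41 17 33
f 37 33 10
f 41 33 37
f 52 51 55
f 52 55 53
f 53 55 56
f 53 56 54
f 55 51 57
f 55 57 56
f 56 57 58
f 56 58 54
f 57 51 59
f 57 59 58
f 58 59 60
f 58 60 54
f 59 51 61
f 59 61 60
f 60 61 62
f 60 62 54
f 61 51 63
f 61 63 62
f 62 63 64
f 62 64 54
f 63 51 65
f 63 65 64
f 64 65 66
f 64 66 54
f 65 51 67
f 65 67 66
f 66 67 68
f 66 68 54
f 67 51 69
f 67 69 68
f 68 69 70
f 68 70 54
f 69 51 71
f 69 71 70
f 70 71 72
f 70 72 54
f 71 51 52
f 71 52 72
f 72 52 53
f 72 53 54



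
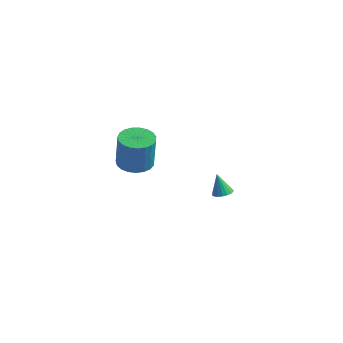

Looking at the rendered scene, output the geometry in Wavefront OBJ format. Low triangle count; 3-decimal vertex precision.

v -3.099 3.618 1.144
v -2.214 3.957 1.073
v -2.037 3.901 3.004
v -2.921 3.562 3.076
v -2.427 4.289 1.103
v -2.25 4.232 3.034
v -2.756 4.504 1.139
v -2.579 4.448 3.07
v -3.144 4.567 1.176
v -2.967 4.51 3.108
v -3.525 4.465 1.208
v -3.347 4.408 3.139
v -3.831 4.217 1.229
v -3.654 4.16 3.16
v -4.011 3.865 1.235
v -3.834 3.809 3.167
v -4.034 3.471 1.226
v -3.856 3.414 3.157
v -3.894 3.102 1.202
v -3.717 3.046 3.133
v -3.617 2.823 1.169
v -3.44 2.766 3.1
v -3.25 2.681 1.131
v -3.073 2.624 3.062
v -2.857 2.701 1.095
v -2.68 2.644 3.026
v -2.506 2.88 1.068
v -2.329 2.823 3
v -2.257 3.186 1.055
v -2.08 3.129 2.986
v -2.154 3.567 1.056
v -1.977 3.511 2.987
v 3.483 1.306 3.265
v 3.752 0.898 3.407
v 3.077 1.414 4.335
v 3.896 1.069 3.445
v 3.959 1.288 3.446
v 3.926 1.51 3.412
v 3.806 1.691 3.348
v 3.622 1.797 3.268
v 3.41 1.805 3.187
v 3.213 1.715 3.122
v 3.069 1.544 3.084
v 3.006 1.325 3.083
v 3.039 1.103 3.117
v 3.159 0.921 3.181
v 3.343 0.816 3.261
v 3.555 0.808 3.342
f 2 1 5
f 2 5 3
f 3 5 6
f 3 6 4
f 5 1 7
f 5 7 6
f 6 7 8
f 6 8 4
f 7 1 9
f 7 9 8
f 8 9 10
f 8 10 4
f 9 1 11
f 9 11 10
f 10 11 12
f 10 12 4
f 11 1 13
f 11 13 12
f 12 13 14
f 12 14 4
f 13 1 15
f 13 15 14
f 14 15 16
f 14 16 4
f 15 1 17
f 15 17 16
f 16 17 18
f 16 18 4
f 17 1 19
f 17 19 18
f 18 19 20
f 18 20 4
f 19 1 21
f 19 21 20
f 20 21 22
f 20 22 4
f 21 1 23
f 21 23 22
f 22 23 24
f 22 24 4
f 23 1 25
f 23 25 24
f 24 25 26
f 24 26 4
f 25 1 27
f 25 27 26
f 26 27 28
f 26 28 4
f 27 1 29
f 27 29 28
f 28 29 30
f 28 30 4
f 29 1 31
f 29 31 30
f 30 31 32
f 30 32 4
f 31 1 2
f 31 2 32
f 32 2 3
f 32 3 4
f 34 33 36
f 34 36 35
f 36 33 37
f 36 37 35
f 37 33 38
f 37 38 35
f 38 33 39
f 38 39 35
f 39 33 40
f 39 40 35
f 40 33 41
f 40 41 35
f 41 33 42
f 41 42 35
f 42 33 43
f 42 43 35
f 43 33 44
f 43 44 35
f 44 33 45
f 44 45 35
f 45 33 46
f 45 46 35
f 46 33 47
f 46 47 35
f 47 33 48
f 47 48 35
f 48 33 34
f 48 34 35

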